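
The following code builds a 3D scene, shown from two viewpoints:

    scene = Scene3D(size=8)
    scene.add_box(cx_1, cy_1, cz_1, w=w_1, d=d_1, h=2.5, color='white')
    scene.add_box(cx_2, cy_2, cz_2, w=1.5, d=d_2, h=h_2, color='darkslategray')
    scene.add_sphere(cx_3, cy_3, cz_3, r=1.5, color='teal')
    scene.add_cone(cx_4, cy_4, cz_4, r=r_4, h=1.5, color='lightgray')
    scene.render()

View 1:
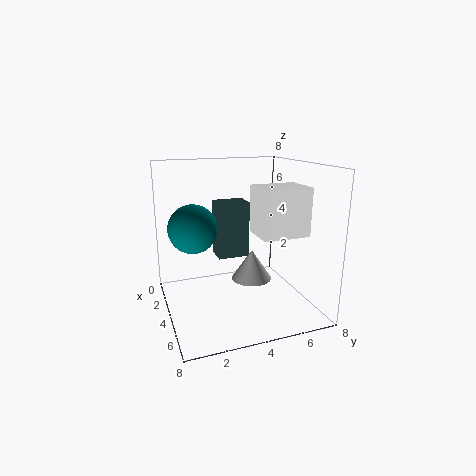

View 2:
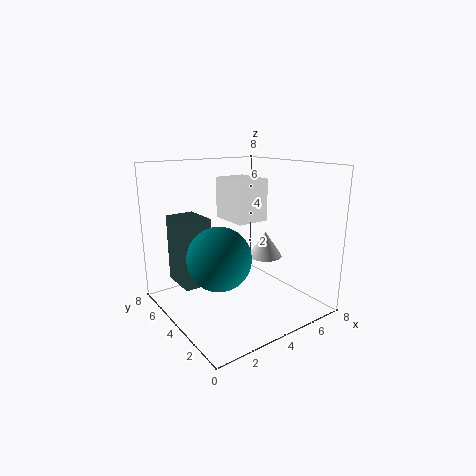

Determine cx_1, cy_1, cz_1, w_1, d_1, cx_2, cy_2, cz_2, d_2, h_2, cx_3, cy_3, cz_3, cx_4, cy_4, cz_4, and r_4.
cx_1 = 4.5, cy_1 = 4.5, cz_1 = 4.5, w_1 = 2, d_1 = 2.5, cx_2 = 0.5, cy_2 = 3.5, cz_2 = 2, d_2 = 2, h_2 = 3.5, cx_3 = 1.5, cy_3 = 2, cz_3 = 4, cx_4 = 6, cy_4 = 4, cz_4 = 2.5, r_4 = 1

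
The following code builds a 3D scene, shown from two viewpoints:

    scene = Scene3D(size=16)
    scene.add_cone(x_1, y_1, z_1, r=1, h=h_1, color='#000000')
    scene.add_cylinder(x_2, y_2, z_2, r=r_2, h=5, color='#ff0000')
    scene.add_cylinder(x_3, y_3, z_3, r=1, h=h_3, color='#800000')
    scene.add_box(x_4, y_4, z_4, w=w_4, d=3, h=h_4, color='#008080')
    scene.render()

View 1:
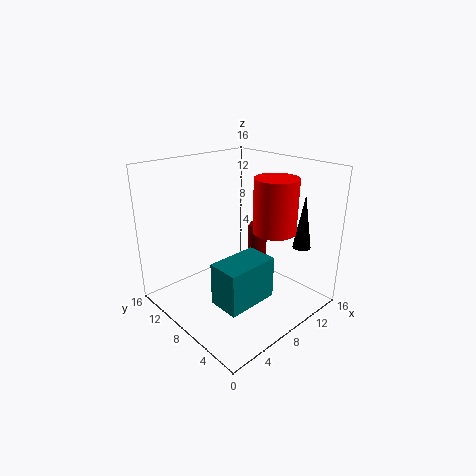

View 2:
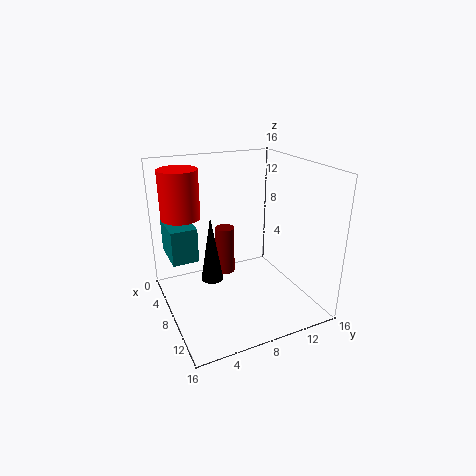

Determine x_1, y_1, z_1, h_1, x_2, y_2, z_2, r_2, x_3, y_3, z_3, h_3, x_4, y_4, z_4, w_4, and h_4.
x_1 = 13, y_1 = 3, z_1 = 7, h_1 = 6, x_2 = 7, y_2 = 2, z_2 = 11, r_2 = 2, x_3 = 9, y_3 = 6, z_3 = 5, h_3 = 5, x_4 = 1, y_4 = 1, z_4 = 5, w_4 = 5, h_4 = 4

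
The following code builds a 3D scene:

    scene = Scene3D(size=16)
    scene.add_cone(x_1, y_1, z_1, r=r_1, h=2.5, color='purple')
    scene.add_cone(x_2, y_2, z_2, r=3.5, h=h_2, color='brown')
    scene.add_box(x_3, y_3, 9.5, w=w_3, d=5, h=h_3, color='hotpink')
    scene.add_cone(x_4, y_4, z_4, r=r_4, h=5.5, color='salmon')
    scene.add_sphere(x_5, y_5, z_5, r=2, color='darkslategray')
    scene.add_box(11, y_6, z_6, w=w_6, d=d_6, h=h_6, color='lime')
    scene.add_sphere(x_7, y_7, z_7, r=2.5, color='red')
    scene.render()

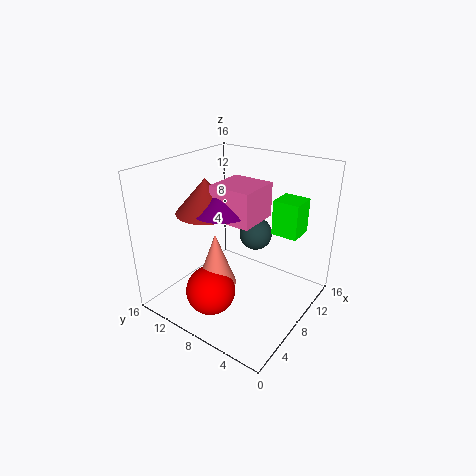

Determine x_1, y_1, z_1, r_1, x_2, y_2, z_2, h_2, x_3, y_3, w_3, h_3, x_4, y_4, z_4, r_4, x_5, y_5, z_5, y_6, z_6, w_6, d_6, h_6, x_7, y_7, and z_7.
x_1 = 8.5
y_1 = 10.5
z_1 = 10.5
r_1 = 3.5
x_2 = 8
y_2 = 12.5
z_2 = 10
h_2 = 4
x_3 = 7.5
y_3 = 6.5
w_3 = 5
h_3 = 4
x_4 = 3.5
y_4 = 7.5
z_4 = 5
r_4 = 2
x_5 = 12.5
y_5 = 8.5
z_5 = 6.5
y_6 = 2.5
z_6 = 8
w_6 = 3
d_6 = 3
h_6 = 4
x_7 = 2.5
y_7 = 7.5
z_7 = 4.5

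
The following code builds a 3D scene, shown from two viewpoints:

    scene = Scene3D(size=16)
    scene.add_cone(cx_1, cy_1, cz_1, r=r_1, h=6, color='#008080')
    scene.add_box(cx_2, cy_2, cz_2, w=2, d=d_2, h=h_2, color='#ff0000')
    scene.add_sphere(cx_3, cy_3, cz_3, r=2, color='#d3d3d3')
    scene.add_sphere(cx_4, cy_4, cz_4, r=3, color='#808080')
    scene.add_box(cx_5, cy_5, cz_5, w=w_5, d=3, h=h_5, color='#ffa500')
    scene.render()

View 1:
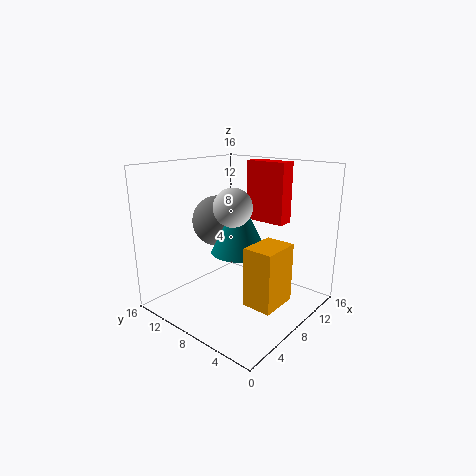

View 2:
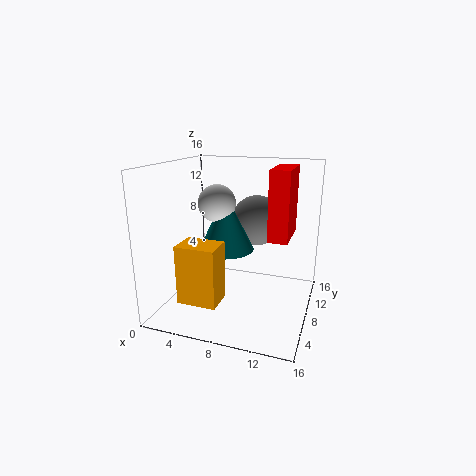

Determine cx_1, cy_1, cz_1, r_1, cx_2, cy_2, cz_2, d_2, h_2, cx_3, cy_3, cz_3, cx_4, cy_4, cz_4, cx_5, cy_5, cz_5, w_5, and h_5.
cx_1 = 7, cy_1 = 7, cz_1 = 7, r_1 = 3, cx_2 = 12, cy_2 = 5, cz_2 = 9, d_2 = 5, h_2 = 7, cx_3 = 6, cy_3 = 7, cz_3 = 12, cx_4 = 9, cy_4 = 12, cz_4 = 9, cx_5 = 4, cy_5 = 1, cz_5 = 3, w_5 = 4, h_5 = 6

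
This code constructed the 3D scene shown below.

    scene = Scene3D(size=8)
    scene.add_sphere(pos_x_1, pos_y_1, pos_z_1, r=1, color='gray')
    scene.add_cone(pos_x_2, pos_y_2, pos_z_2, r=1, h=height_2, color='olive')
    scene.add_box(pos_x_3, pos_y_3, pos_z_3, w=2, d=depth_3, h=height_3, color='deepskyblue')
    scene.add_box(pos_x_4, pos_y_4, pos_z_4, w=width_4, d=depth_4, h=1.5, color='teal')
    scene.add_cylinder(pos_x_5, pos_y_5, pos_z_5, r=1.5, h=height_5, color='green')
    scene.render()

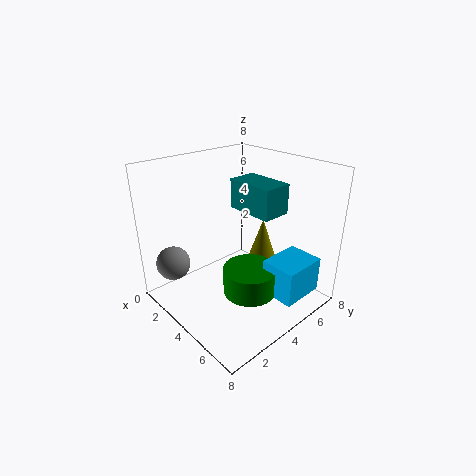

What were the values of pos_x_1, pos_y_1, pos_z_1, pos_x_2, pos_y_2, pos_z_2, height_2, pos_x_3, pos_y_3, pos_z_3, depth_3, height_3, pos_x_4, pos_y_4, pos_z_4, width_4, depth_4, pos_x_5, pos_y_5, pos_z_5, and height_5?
pos_x_1 = 1
pos_y_1 = 1.5
pos_z_1 = 2
pos_x_2 = 4
pos_y_2 = 6
pos_z_2 = 1.5
height_2 = 3
pos_x_3 = 5.5
pos_y_3 = 4.5
pos_z_3 = 1
depth_3 = 2.5
height_3 = 2
pos_x_4 = 4
pos_y_4 = 3.5
pos_z_4 = 6
width_4 = 2.5
depth_4 = 1.5
pos_x_5 = 5
pos_y_5 = 4
pos_z_5 = 1
height_5 = 1.5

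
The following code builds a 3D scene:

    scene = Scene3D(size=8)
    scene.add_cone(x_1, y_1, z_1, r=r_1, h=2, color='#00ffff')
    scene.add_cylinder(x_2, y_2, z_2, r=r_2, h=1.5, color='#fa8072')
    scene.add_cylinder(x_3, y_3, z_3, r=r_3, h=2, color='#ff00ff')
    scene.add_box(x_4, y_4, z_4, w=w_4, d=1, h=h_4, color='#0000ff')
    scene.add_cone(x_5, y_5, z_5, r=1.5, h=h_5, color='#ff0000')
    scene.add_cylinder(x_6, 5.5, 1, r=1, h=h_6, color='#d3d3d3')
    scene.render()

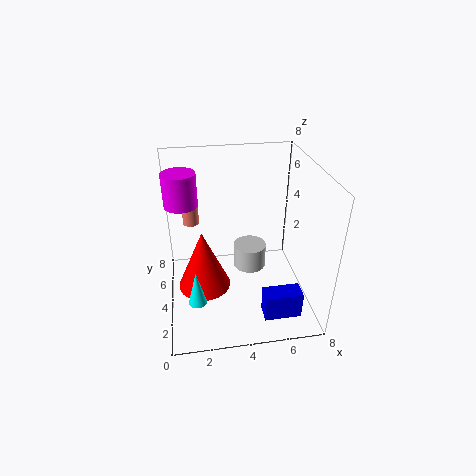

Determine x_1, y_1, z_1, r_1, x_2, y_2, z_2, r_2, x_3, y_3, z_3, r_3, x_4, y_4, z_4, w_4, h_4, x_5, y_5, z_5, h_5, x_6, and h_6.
x_1 = 1.5, y_1 = 2.5, z_1 = 1, r_1 = 0.5, x_2 = 1.5, y_2 = 7, z_2 = 3.5, r_2 = 0.5, x_3 = 1, y_3 = 6.5, z_3 = 5, r_3 = 1, x_4 = 5, y_4 = 1, z_4 = 0.5, w_4 = 2, h_4 = 1.5, x_5 = 2, y_5 = 4, z_5 = 1, h_5 = 3.5, x_6 = 5, h_6 = 1.5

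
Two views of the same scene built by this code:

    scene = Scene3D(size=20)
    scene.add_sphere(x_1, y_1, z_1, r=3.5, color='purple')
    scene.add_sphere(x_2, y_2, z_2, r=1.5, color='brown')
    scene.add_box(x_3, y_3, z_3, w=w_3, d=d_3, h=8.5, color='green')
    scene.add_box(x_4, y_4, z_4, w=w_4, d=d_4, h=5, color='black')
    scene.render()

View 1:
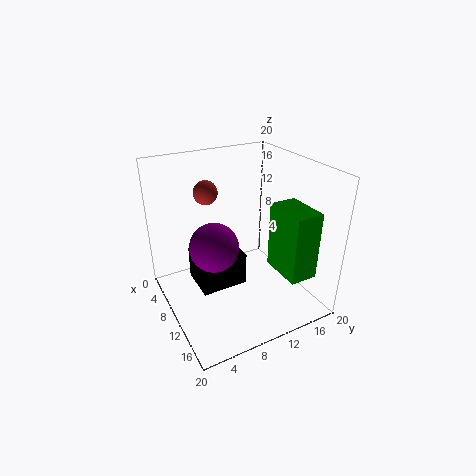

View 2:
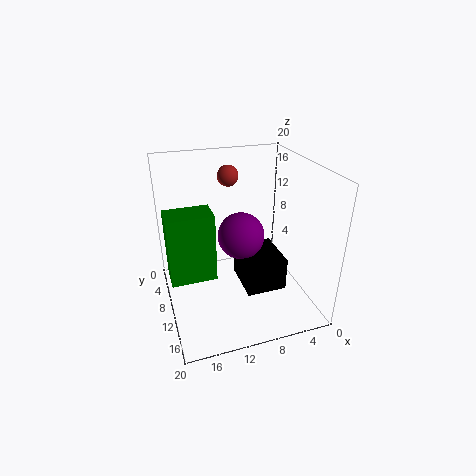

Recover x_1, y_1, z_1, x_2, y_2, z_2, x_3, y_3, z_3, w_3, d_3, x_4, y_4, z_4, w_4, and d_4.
x_1 = 8.5, y_1 = 7, z_1 = 8.5, x_2 = 10, y_2 = 5.5, z_2 = 17.5, x_3 = 14.5, y_3 = 12, z_3 = 8, w_3 = 5.5, d_3 = 3.5, x_4 = 3, y_4 = 5, z_4 = 1, w_4 = 6, d_4 = 7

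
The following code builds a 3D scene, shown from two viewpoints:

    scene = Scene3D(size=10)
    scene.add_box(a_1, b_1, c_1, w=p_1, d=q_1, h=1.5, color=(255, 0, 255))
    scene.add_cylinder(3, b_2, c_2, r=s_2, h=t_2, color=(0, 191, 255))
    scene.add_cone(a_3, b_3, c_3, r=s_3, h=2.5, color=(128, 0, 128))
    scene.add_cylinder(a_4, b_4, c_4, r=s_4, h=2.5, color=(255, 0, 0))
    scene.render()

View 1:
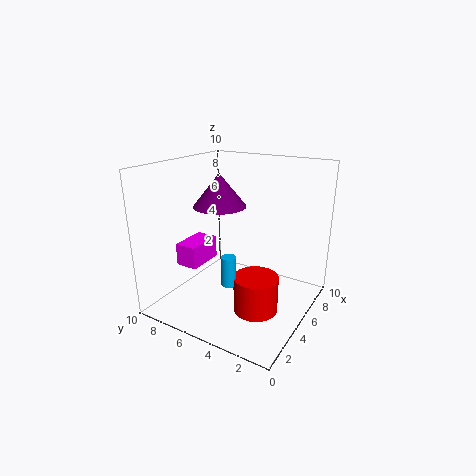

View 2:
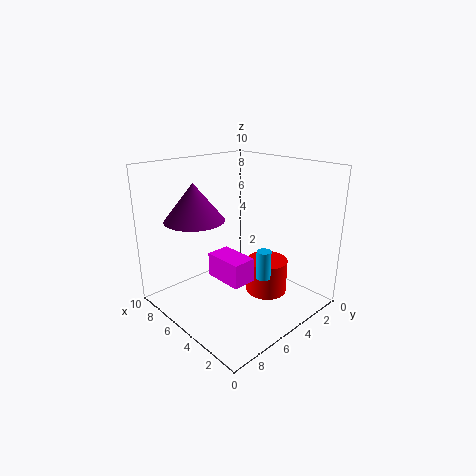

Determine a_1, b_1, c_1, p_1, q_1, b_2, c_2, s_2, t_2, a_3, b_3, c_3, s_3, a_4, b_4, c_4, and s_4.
a_1 = 2, b_1 = 6.5, c_1 = 3.5, p_1 = 2.5, q_1 = 1.5, b_2 = 4.5, c_2 = 2.5, s_2 = 0.5, t_2 = 2, a_3 = 6.5, b_3 = 7.5, c_3 = 6.5, s_3 = 2, a_4 = 4, b_4 = 3, c_4 = 0.5, s_4 = 1.5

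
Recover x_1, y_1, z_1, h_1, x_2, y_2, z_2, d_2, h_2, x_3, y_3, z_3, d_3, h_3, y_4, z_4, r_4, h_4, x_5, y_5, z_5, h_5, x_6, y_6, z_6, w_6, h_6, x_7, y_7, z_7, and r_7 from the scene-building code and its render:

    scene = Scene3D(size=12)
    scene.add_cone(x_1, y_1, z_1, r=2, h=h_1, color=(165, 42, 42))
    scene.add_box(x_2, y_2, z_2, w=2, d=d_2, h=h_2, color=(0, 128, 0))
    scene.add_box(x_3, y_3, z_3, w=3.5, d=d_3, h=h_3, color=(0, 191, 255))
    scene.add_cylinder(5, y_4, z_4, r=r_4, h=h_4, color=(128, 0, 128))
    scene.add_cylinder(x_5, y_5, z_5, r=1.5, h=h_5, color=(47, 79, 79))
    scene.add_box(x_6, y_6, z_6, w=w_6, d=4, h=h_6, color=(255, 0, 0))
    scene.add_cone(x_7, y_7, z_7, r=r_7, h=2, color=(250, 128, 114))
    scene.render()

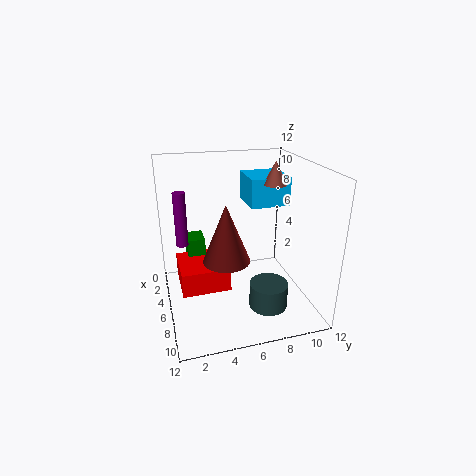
x_1 = 6; y_1 = 5; z_1 = 4; h_1 = 5; x_2 = 2.5; y_2 = 2; z_2 = 2; d_2 = 1.5; h_2 = 3.5; x_3 = 1.5; y_3 = 7.5; z_3 = 8; d_3 = 3.5; h_3 = 2.5; y_4 = 1.5; z_4 = 5.5; r_4 = 0.5; h_4 = 4.5; x_5 = 9.5; y_5 = 7.5; z_5 = 1.5; h_5 = 2; x_6 = 3.5; y_6 = 1; z_6 = 2; w_6 = 4; h_6 = 2; x_7 = 5; y_7 = 9.5; z_7 = 10; r_7 = 1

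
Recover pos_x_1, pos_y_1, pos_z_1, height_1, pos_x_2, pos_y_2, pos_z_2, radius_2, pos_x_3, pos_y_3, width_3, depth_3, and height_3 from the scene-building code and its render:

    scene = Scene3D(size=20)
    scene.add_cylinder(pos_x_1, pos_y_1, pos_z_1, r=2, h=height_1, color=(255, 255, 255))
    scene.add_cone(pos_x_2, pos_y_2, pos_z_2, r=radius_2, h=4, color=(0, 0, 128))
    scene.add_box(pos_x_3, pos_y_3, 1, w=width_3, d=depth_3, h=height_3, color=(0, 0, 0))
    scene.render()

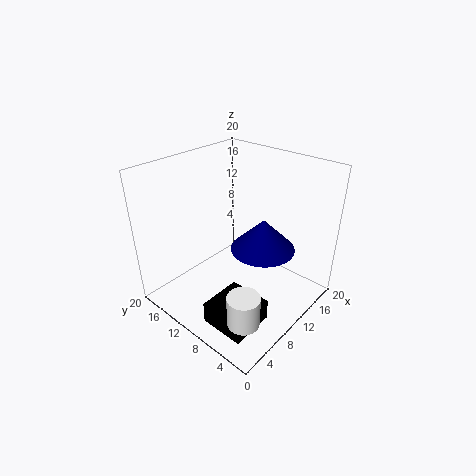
pos_x_1 = 3; pos_y_1 = 3; pos_z_1 = 4; height_1 = 4; pos_x_2 = 9; pos_y_2 = 5; pos_z_2 = 11; radius_2 = 4; pos_x_3 = 2; pos_y_3 = 3; width_3 = 6; depth_3 = 6; height_3 = 3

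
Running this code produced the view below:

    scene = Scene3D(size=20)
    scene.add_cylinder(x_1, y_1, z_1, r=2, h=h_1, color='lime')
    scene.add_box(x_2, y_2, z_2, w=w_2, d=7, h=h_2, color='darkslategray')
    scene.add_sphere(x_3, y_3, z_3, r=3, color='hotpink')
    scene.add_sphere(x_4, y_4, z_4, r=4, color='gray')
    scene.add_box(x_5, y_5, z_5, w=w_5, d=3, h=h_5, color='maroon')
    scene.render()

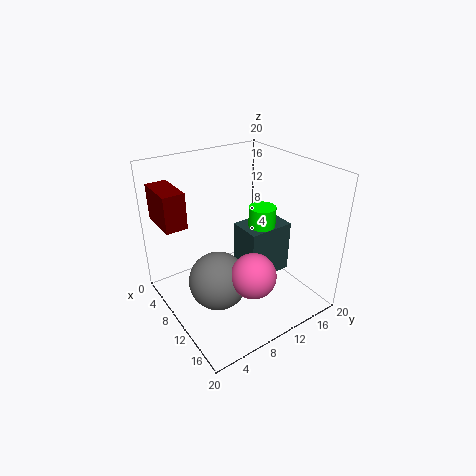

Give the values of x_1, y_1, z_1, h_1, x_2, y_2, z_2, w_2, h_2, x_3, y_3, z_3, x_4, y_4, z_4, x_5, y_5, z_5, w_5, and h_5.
x_1 = 9
y_1 = 15
z_1 = 4
h_1 = 9
x_2 = 6
y_2 = 12
z_2 = 2
w_2 = 5
h_2 = 8
x_3 = 15
y_3 = 9
z_3 = 7
x_4 = 11
y_4 = 6
z_4 = 5
x_5 = 1
y_5 = 1
z_5 = 12
w_5 = 6
h_5 = 5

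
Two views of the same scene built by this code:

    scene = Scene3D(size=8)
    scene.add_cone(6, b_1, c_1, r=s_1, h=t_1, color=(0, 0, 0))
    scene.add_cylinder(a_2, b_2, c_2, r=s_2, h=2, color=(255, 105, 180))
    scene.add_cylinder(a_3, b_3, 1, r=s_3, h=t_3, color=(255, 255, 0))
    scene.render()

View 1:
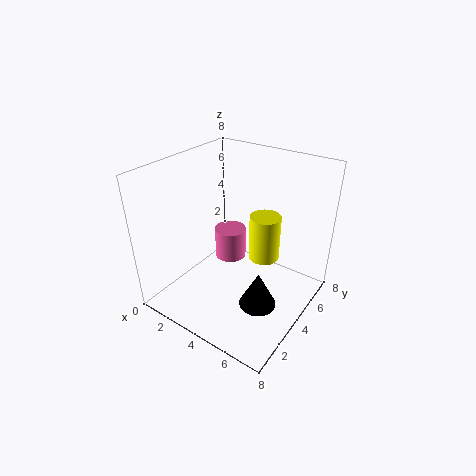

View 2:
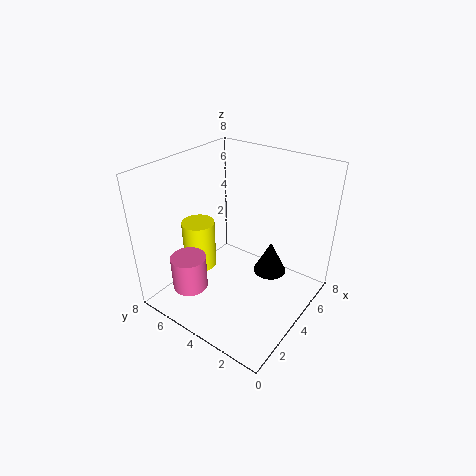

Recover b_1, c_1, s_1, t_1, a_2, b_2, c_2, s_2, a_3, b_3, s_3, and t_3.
b_1 = 3; c_1 = 1; s_1 = 1; t_1 = 2; a_2 = 2; b_2 = 6; c_2 = 1; s_2 = 1; a_3 = 4; b_3 = 7; s_3 = 1; t_3 = 3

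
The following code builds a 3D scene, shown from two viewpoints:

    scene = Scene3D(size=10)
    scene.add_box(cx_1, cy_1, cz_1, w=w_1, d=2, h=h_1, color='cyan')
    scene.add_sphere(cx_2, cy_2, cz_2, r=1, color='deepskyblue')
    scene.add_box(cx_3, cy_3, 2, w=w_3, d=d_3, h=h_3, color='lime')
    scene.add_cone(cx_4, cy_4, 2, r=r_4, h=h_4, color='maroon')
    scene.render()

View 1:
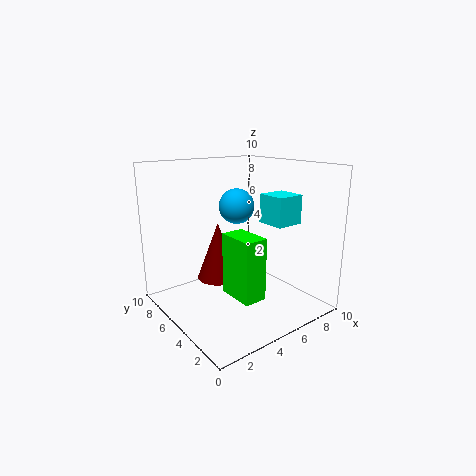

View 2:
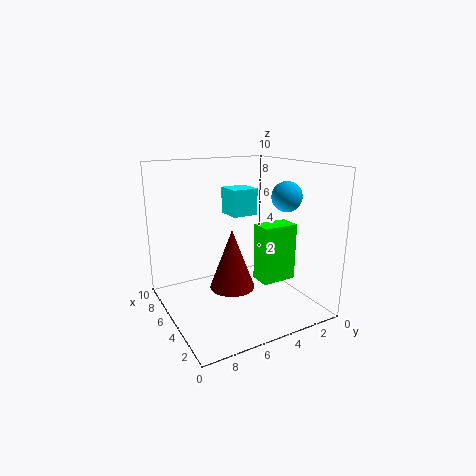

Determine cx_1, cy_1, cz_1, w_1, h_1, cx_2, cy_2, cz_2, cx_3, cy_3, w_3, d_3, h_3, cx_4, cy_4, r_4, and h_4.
cx_1 = 6.5, cy_1 = 2.5, cz_1 = 6, w_1 = 2, h_1 = 2, cx_2 = 3, cy_2 = 2.5, cz_2 = 8, cx_3 = 3, cy_3 = 1.5, w_3 = 1.5, d_3 = 2.5, h_3 = 4, cx_4 = 4, cy_4 = 6, r_4 = 1.5, h_4 = 4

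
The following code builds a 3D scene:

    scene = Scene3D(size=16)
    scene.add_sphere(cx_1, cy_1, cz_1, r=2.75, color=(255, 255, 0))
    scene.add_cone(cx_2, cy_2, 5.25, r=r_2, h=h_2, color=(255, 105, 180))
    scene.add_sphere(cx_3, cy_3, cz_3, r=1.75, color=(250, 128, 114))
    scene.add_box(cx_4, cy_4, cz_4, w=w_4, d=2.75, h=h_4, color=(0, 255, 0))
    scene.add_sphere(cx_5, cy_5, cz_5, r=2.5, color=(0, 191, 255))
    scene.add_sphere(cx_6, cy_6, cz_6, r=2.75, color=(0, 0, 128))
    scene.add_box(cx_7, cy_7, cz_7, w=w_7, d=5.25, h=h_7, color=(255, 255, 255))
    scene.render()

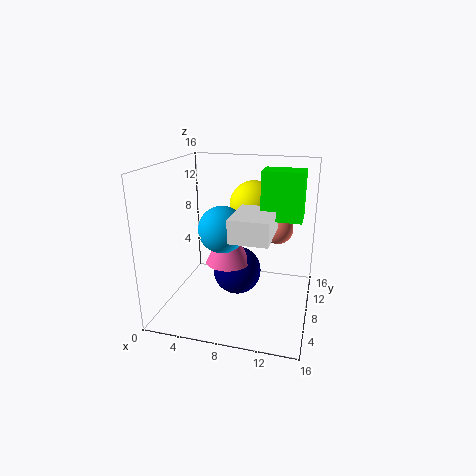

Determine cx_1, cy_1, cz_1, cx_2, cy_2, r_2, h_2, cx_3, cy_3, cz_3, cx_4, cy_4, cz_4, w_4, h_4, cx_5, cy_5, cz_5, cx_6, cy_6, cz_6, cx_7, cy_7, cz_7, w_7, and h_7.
cx_1 = 9.25, cy_1 = 10.25, cz_1 = 11.25, cx_2 = 7, cy_2 = 7.5, r_2 = 2.5, h_2 = 4.75, cx_3 = 12, cy_3 = 10.75, cz_3 = 8.5, cx_4 = 11, cy_4 = 5, cz_4 = 11.25, w_4 = 4, h_4 = 4.75, cx_5 = 6.75, cy_5 = 6.25, cz_5 = 9.5, cx_6 = 7.75, cy_6 = 8.5, cz_6 = 3.75, cx_7 = 8.75, cy_7 = 1.5, cz_7 = 10, w_7 = 3.75, h_7 = 2.25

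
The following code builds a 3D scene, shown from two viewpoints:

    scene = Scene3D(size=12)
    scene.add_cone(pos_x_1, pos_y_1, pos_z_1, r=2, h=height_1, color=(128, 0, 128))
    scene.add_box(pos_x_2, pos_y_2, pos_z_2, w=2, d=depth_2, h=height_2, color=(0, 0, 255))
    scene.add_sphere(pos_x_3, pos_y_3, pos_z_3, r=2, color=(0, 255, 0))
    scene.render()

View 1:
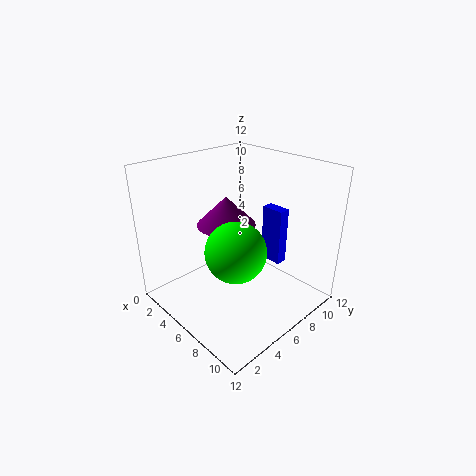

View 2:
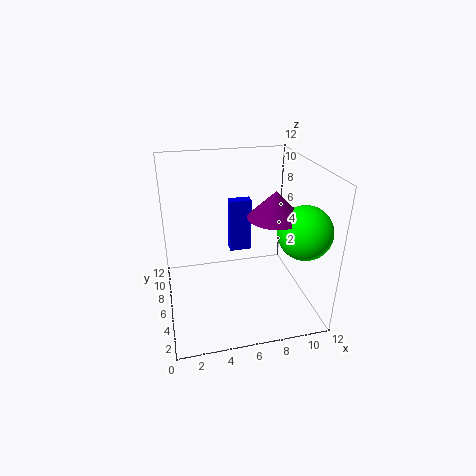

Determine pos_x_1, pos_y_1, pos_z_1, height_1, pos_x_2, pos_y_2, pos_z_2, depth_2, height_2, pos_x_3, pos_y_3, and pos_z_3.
pos_x_1 = 8; pos_y_1 = 3; pos_z_1 = 9; height_1 = 2; pos_x_2 = 6; pos_y_2 = 9; pos_z_2 = 3; depth_2 = 1; height_2 = 5; pos_x_3 = 10; pos_y_3 = 2; pos_z_3 = 8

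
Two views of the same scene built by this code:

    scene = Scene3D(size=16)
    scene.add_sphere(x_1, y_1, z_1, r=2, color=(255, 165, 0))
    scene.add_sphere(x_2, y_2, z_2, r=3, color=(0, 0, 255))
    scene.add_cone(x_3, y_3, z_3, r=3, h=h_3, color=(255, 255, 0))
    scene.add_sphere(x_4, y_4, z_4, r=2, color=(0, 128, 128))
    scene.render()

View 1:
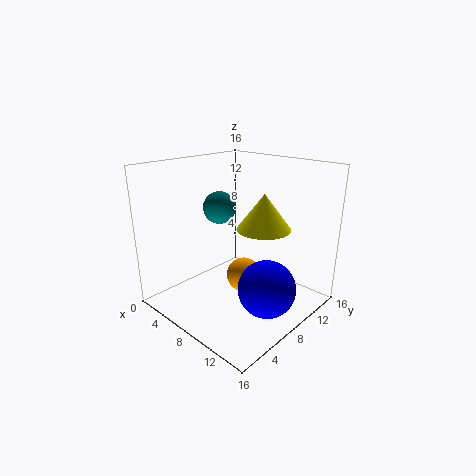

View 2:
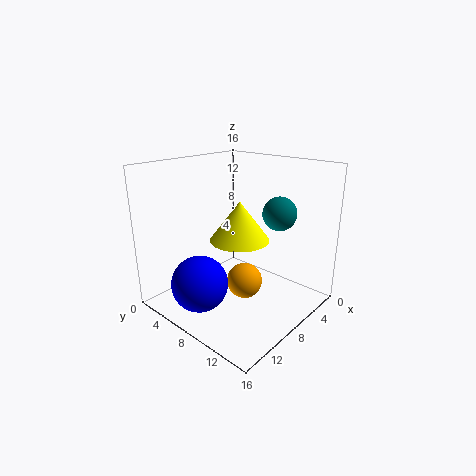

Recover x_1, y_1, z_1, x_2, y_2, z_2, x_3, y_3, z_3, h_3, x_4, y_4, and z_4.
x_1 = 8, y_1 = 9, z_1 = 3, x_2 = 13, y_2 = 7, z_2 = 4, x_3 = 10, y_3 = 10, z_3 = 9, h_3 = 4, x_4 = 3, y_4 = 10, z_4 = 10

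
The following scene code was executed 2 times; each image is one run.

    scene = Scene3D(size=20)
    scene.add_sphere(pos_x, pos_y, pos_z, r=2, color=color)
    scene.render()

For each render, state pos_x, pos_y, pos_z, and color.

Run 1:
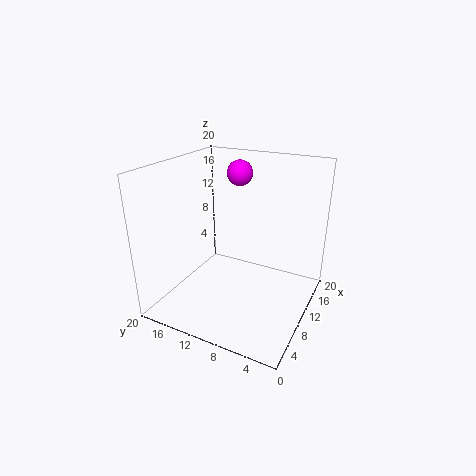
pos_x = 17.5; pos_y = 13.5; pos_z = 17; color = 'magenta'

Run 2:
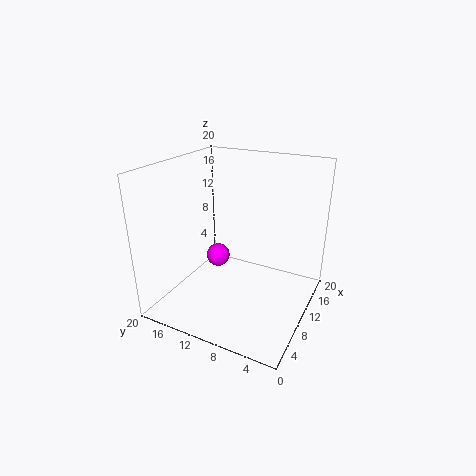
pos_x = 17; pos_y = 17.5; pos_z = 2; color = 'magenta'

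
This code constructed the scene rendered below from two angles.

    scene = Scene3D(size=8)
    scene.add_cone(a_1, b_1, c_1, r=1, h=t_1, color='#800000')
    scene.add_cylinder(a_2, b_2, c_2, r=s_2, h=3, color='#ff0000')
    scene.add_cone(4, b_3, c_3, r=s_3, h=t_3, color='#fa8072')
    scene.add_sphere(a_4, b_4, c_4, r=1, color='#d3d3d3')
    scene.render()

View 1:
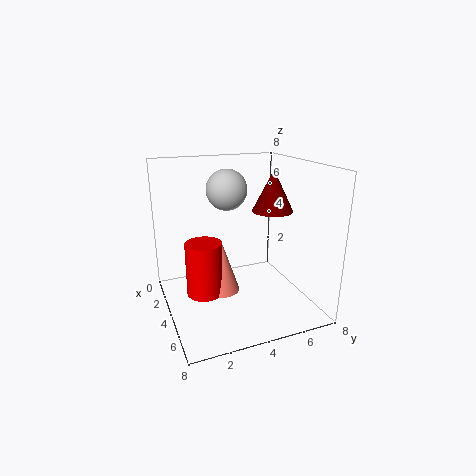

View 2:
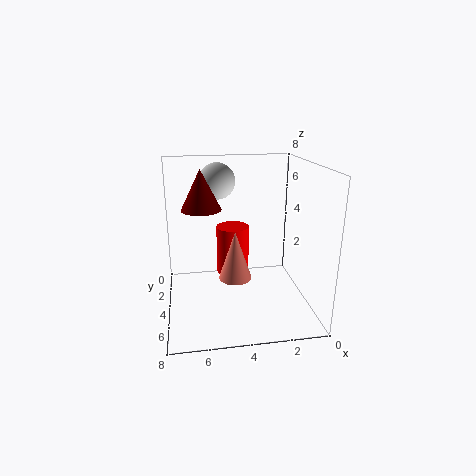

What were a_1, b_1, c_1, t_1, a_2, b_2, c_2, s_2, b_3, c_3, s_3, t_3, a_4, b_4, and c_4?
a_1 = 6, b_1 = 5, c_1 = 6, t_1 = 2, a_2 = 4, b_2 = 2, c_2 = 1, s_2 = 1, b_3 = 3, c_3 = 1, s_3 = 1, t_3 = 3, a_4 = 5, b_4 = 3, c_4 = 7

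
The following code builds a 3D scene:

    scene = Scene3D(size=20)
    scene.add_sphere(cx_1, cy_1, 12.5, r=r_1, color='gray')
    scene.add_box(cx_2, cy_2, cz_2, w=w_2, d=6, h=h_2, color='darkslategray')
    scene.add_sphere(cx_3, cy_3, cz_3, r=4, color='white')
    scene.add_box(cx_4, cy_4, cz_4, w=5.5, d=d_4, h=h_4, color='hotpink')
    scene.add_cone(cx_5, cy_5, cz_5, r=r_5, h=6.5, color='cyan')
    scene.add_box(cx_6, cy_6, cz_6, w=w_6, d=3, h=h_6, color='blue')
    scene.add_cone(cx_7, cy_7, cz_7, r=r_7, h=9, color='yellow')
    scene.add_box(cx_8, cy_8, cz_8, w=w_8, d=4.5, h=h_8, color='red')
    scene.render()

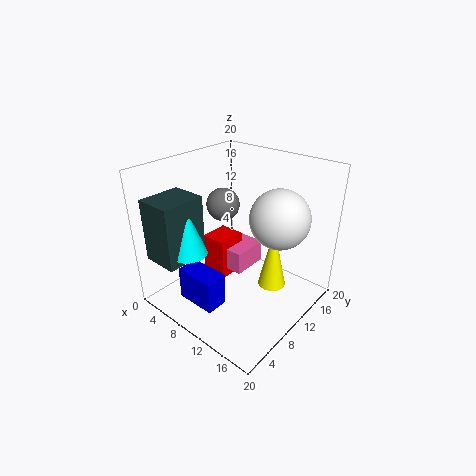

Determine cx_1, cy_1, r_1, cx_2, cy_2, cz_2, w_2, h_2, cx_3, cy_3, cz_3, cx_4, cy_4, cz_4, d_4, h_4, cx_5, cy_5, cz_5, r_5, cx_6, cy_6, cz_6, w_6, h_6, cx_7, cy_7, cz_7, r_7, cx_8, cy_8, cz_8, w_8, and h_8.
cx_1 = 4.5, cy_1 = 13, r_1 = 2.5, cx_2 = 2, cy_2 = 0.5, cz_2 = 8, w_2 = 5, h_2 = 8.5, cx_3 = 15, cy_3 = 12.5, cz_3 = 13.5, cx_4 = 3.5, cy_4 = 11.5, cz_4 = 2.5, d_4 = 5.5, h_4 = 3.5, cx_5 = 6.5, cy_5 = 4, cz_5 = 9, r_5 = 2.5, cx_6 = 6.5, cy_6 = 2, cz_6 = 3, w_6 = 5.5, h_6 = 4.5, cx_7 = 14, cy_7 = 13, cz_7 = 2.5, r_7 = 2, cx_8 = 2.5, cy_8 = 10.5, cz_8 = 1, w_8 = 4, h_8 = 6.5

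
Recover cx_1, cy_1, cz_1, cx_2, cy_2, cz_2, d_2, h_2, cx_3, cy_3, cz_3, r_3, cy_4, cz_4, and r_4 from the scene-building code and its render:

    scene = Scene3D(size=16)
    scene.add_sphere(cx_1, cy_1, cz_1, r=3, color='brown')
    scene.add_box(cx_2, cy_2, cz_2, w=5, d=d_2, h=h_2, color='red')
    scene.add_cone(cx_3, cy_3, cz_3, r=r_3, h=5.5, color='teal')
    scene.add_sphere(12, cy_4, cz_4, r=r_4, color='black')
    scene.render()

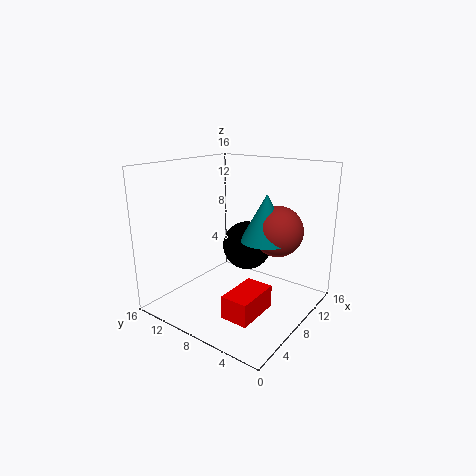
cx_1 = 12.5
cy_1 = 5.5
cz_1 = 8
cx_2 = 3
cy_2 = 3.5
cz_2 = 1
d_2 = 3
h_2 = 2.5
cx_3 = 11.5
cy_3 = 6.5
cz_3 = 7
r_3 = 3
cy_4 = 9.5
cz_4 = 5.5
r_4 = 3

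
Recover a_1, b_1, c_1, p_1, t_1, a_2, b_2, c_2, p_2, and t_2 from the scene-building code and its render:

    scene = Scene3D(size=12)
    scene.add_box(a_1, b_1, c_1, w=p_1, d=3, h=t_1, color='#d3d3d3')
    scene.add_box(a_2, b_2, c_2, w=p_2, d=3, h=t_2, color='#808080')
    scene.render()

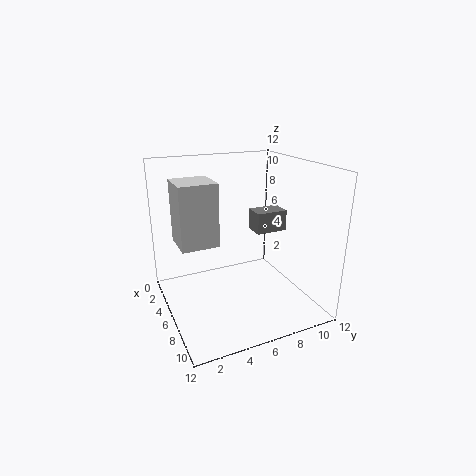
a_1 = 4; b_1 = 1; c_1 = 6; p_1 = 3; t_1 = 5; a_2 = 2; b_2 = 9; c_2 = 5; p_2 = 2; t_2 = 2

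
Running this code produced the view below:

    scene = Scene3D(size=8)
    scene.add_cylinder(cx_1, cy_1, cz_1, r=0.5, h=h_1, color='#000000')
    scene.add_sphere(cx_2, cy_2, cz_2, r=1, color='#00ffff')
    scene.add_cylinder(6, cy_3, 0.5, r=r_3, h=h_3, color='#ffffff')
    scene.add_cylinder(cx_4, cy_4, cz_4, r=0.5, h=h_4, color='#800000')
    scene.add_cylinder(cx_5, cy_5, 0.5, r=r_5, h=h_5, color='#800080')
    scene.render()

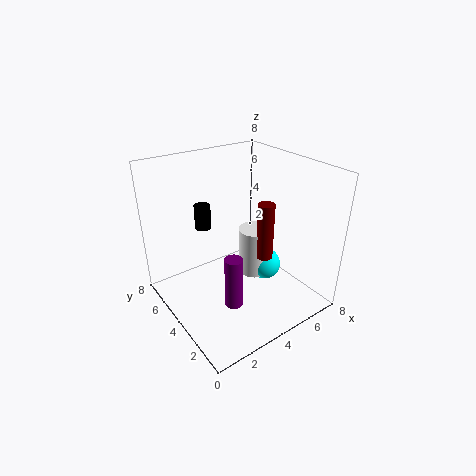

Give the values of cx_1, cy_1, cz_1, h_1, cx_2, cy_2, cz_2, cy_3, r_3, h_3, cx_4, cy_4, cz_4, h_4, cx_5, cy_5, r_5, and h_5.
cx_1 = 3.5
cy_1 = 7
cz_1 = 3.5
h_1 = 1.5
cx_2 = 6.5
cy_2 = 4.5
cz_2 = 1
cy_3 = 5
r_3 = 1
h_3 = 3
cx_4 = 6
cy_4 = 4
cz_4 = 2
h_4 = 3.5
cx_5 = 3
cy_5 = 3
r_5 = 0.5
h_5 = 3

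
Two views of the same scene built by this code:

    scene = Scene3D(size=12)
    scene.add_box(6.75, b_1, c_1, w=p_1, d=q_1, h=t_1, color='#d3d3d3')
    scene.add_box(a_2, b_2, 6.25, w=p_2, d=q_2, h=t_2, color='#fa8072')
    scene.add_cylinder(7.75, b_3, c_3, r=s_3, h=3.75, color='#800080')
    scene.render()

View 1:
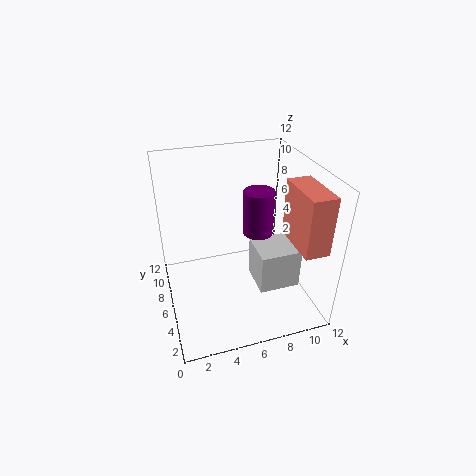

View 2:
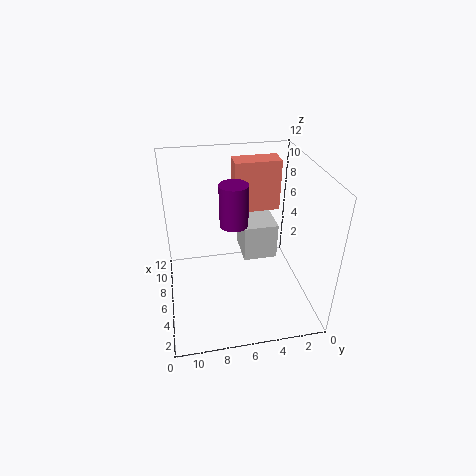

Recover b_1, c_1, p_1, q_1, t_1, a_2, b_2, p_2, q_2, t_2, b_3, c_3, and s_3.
b_1 = 2.25, c_1 = 3, p_1 = 3.25, q_1 = 3, t_1 = 3.25, a_2 = 9.75, b_2 = 1.25, p_2 = 2, q_2 = 4.25, t_2 = 4.75, b_3 = 6, c_3 = 6.25, s_3 = 1.25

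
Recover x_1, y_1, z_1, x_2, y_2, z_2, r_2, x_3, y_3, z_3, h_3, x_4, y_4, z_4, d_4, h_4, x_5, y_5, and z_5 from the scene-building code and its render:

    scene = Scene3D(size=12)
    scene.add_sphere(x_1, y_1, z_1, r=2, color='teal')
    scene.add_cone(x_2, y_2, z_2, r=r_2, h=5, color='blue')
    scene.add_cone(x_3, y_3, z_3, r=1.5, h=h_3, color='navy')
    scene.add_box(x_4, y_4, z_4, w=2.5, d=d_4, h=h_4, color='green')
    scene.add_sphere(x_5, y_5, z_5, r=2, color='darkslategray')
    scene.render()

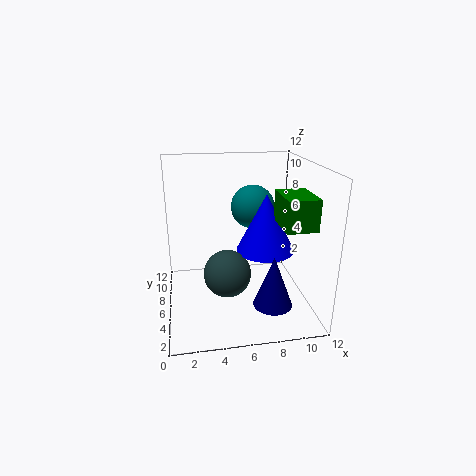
x_1 = 8; y_1 = 9.5; z_1 = 7.5; x_2 = 8.5; y_2 = 6.5; z_2 = 4.5; r_2 = 2.5; x_3 = 8; y_3 = 2; z_3 = 2; h_3 = 4; x_4 = 9; y_4 = 2.5; z_4 = 7.5; d_4 = 3.5; h_4 = 2.5; x_5 = 5; y_5 = 5.5; z_5 = 3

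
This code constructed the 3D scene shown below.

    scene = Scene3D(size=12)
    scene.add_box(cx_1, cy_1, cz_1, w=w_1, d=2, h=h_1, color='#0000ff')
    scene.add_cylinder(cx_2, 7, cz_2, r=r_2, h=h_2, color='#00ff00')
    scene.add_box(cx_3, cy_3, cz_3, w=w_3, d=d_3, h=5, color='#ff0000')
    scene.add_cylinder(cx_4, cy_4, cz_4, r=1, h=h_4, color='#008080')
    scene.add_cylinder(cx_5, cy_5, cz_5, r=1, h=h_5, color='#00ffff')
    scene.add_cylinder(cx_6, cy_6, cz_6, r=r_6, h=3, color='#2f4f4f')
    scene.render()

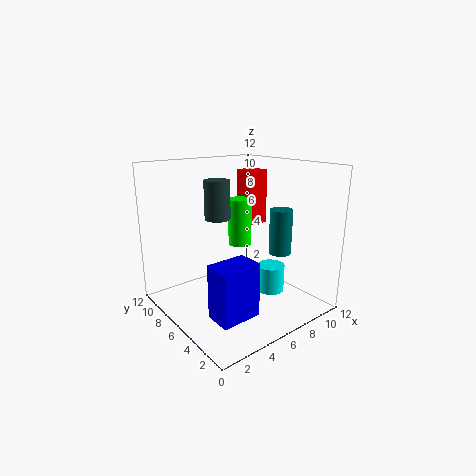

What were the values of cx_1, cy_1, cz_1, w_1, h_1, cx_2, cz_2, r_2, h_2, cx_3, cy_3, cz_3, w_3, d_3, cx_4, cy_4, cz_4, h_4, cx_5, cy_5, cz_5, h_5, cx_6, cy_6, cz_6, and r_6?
cx_1 = 1
cy_1 = 1
cz_1 = 2
w_1 = 3
h_1 = 4
cx_2 = 7
cz_2 = 5
r_2 = 1
h_2 = 4
cx_3 = 9
cy_3 = 8
cz_3 = 6
w_3 = 2
d_3 = 2
cx_4 = 10
cy_4 = 5
cz_4 = 4
h_4 = 4
cx_5 = 6
cy_5 = 2
cz_5 = 3
h_5 = 2
cx_6 = 4
cy_6 = 6
cz_6 = 8
r_6 = 1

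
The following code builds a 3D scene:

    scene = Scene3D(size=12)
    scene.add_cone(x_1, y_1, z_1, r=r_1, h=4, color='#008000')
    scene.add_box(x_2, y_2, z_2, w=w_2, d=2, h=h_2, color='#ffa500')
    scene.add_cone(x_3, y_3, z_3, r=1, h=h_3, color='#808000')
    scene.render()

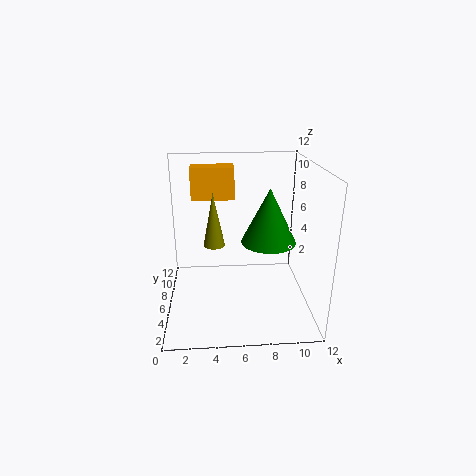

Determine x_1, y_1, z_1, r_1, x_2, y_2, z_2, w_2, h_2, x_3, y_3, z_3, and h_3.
x_1 = 8; y_1 = 3; z_1 = 7; r_1 = 2; x_2 = 2; y_2 = 10; z_2 = 8; w_2 = 4; h_2 = 3; x_3 = 4; y_3 = 9; z_3 = 4; h_3 = 5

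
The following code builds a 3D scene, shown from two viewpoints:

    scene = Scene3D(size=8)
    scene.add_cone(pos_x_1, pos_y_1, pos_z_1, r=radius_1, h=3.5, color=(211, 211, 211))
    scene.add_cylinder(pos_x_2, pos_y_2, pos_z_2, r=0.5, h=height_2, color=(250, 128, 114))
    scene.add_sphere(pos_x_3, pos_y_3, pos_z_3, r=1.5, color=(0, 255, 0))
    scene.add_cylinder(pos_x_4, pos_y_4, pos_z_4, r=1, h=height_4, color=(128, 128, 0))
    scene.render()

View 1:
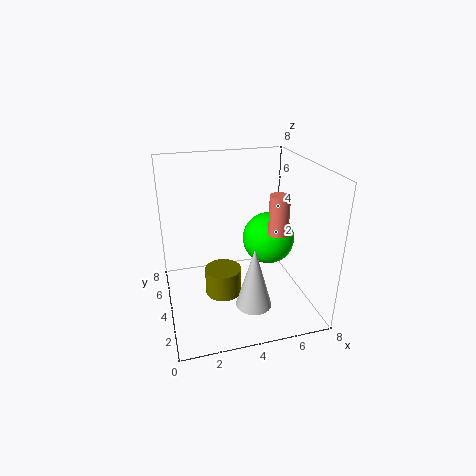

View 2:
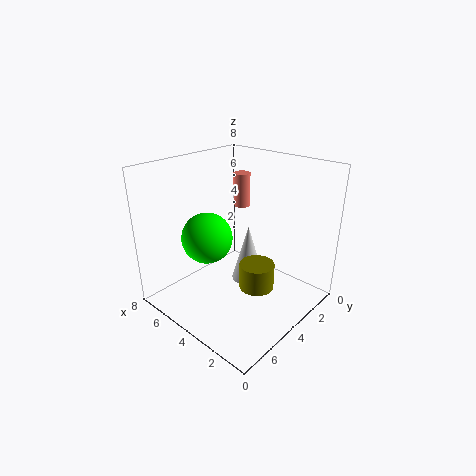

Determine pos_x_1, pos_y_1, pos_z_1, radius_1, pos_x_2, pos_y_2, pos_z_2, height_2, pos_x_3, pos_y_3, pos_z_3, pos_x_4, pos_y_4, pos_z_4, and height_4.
pos_x_1 = 4.5
pos_y_1 = 2.5
pos_z_1 = 0.5
radius_1 = 1
pos_x_2 = 5.5
pos_y_2 = 2
pos_z_2 = 5
height_2 = 2
pos_x_3 = 6
pos_y_3 = 4.5
pos_z_3 = 3.5
pos_x_4 = 3
pos_y_4 = 3.5
pos_z_4 = 1
height_4 = 1.5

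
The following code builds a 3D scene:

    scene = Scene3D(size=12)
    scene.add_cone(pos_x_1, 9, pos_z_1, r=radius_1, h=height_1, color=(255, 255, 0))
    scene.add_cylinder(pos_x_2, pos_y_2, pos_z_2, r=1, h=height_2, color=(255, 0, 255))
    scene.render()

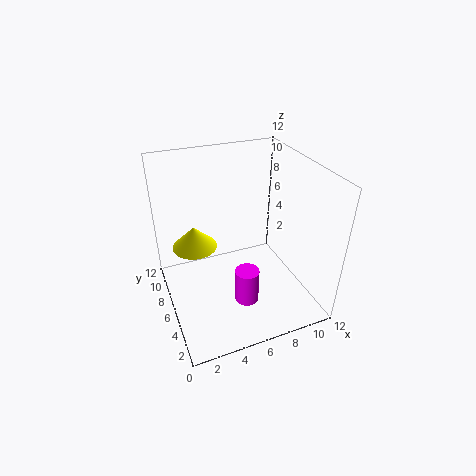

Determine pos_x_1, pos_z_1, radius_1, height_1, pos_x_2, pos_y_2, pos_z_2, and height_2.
pos_x_1 = 3
pos_z_1 = 4
radius_1 = 2
height_1 = 2
pos_x_2 = 6
pos_y_2 = 4
pos_z_2 = 1
height_2 = 3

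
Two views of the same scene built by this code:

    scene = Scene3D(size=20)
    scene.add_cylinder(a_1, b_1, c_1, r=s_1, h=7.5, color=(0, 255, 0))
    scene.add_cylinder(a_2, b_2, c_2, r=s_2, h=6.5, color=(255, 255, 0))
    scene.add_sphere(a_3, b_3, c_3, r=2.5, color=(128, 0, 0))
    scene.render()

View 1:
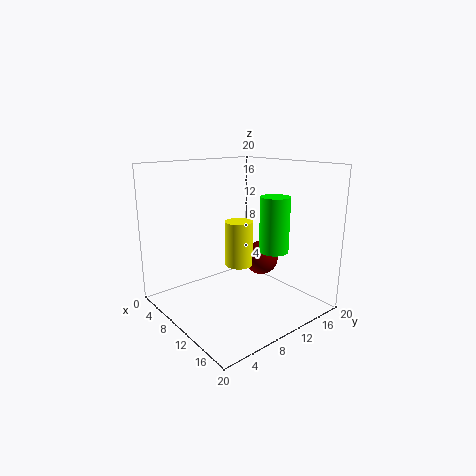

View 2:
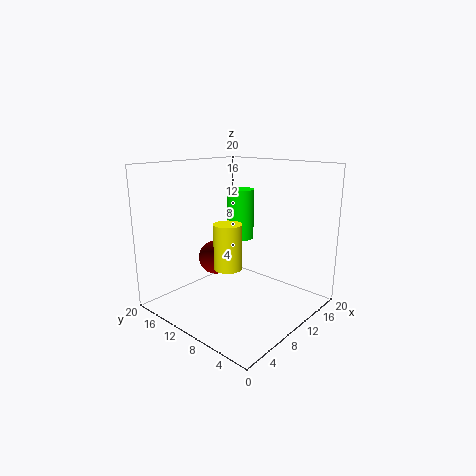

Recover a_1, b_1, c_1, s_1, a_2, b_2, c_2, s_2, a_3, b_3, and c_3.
a_1 = 14
b_1 = 13
c_1 = 8.5
s_1 = 2
a_2 = 9
b_2 = 11
c_2 = 5.5
s_2 = 2
a_3 = 10
b_3 = 14.5
c_3 = 6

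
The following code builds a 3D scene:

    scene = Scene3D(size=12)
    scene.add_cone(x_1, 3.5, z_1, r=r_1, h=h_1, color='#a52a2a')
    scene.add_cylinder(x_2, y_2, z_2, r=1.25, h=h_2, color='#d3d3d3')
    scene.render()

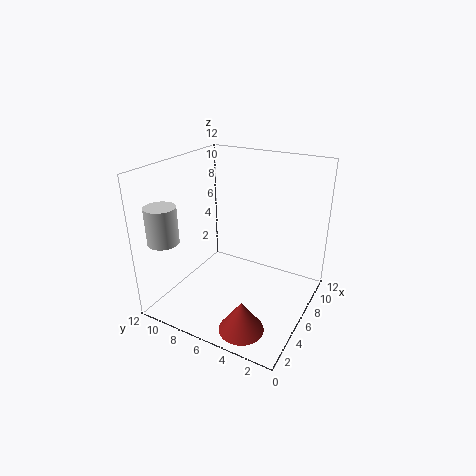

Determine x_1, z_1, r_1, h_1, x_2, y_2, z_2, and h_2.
x_1 = 2, z_1 = 0.5, r_1 = 1.75, h_1 = 2.5, x_2 = 2, y_2 = 10.5, z_2 = 6.25, h_2 = 3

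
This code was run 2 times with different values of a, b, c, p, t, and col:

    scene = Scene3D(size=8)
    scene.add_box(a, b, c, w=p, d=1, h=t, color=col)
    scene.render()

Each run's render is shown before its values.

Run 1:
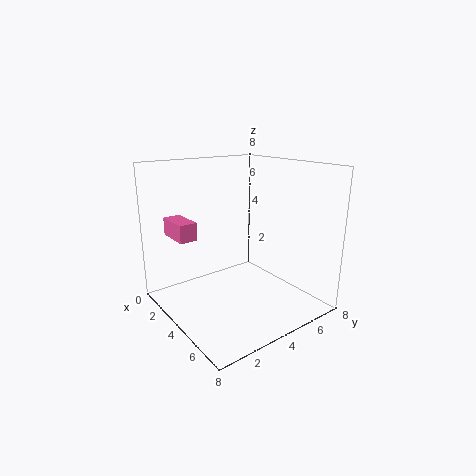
a = 1
b = 1
c = 4
p = 2
t = 1
col = 'hotpink'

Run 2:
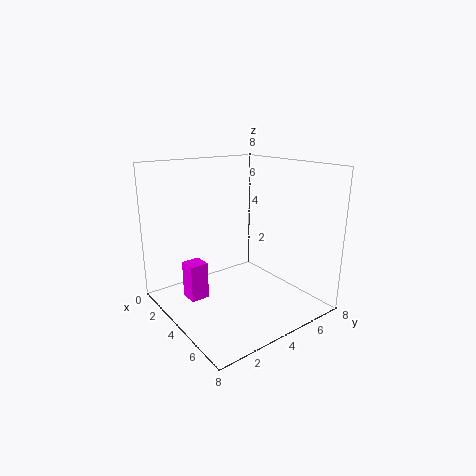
a = 3
b = 1
c = 1
p = 1
t = 2
col = 'magenta'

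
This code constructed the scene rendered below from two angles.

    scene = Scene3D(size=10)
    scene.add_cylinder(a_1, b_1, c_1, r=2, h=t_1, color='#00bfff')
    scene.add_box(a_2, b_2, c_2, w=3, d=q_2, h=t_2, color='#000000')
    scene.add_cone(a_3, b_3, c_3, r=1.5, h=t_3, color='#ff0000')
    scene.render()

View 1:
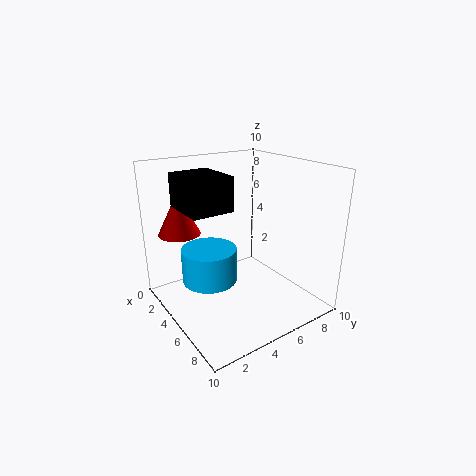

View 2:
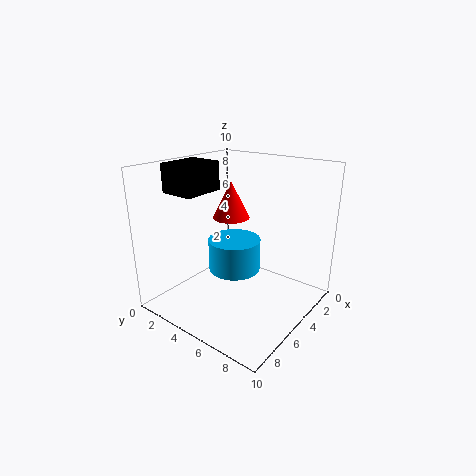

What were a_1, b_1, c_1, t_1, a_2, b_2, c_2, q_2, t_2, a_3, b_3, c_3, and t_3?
a_1 = 3.5, b_1 = 3.5, c_1 = 1.5, t_1 = 2.5, a_2 = 4.5, b_2 = 0.5, c_2 = 8, q_2 = 2.5, t_2 = 2, a_3 = 2, b_3 = 2, c_3 = 5, t_3 = 3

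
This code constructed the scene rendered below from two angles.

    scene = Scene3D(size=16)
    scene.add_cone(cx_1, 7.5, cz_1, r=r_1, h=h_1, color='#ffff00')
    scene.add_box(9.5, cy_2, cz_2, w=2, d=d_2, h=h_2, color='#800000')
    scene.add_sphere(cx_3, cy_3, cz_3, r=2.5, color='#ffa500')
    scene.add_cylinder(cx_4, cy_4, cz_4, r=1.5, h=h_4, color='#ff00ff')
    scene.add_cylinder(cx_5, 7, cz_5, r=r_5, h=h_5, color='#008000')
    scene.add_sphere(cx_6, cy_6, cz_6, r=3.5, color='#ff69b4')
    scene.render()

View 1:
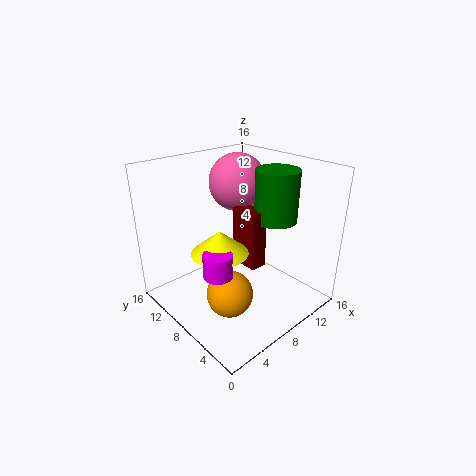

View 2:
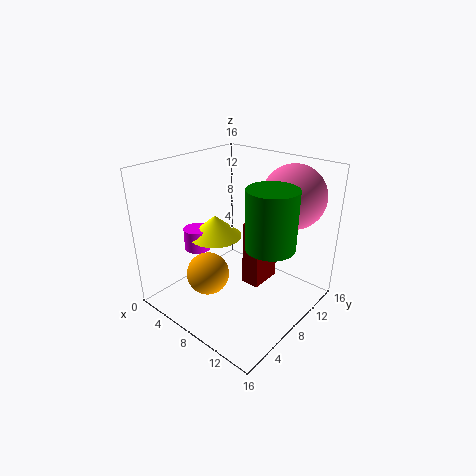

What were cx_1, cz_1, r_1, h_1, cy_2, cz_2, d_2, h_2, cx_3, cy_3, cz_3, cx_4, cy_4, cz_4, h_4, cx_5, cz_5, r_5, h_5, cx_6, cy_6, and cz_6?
cx_1 = 5
cz_1 = 7.5
r_1 = 3
h_1 = 2.5
cy_2 = 7
cz_2 = 3.5
d_2 = 3.5
h_2 = 7
cx_3 = 5
cy_3 = 6
cz_3 = 3
cx_4 = 3.5
cy_4 = 6
cz_4 = 6
h_4 = 2.5
cx_5 = 13
cz_5 = 9
r_5 = 2.5
h_5 = 6
cx_6 = 12
cy_6 = 12.5
cz_6 = 12.5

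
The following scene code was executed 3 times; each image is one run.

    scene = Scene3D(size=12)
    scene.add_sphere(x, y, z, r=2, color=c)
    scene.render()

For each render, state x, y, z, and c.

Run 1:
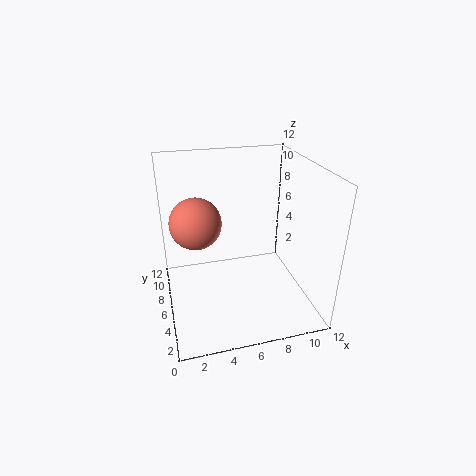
x = 2.5, y = 5.5, z = 8, c = 'salmon'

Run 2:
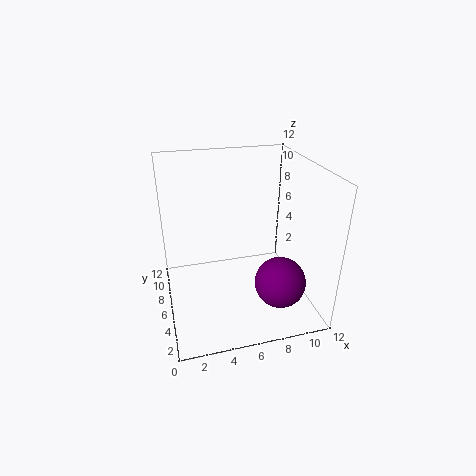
x = 8.5, y = 2.5, z = 3.5, c = 'purple'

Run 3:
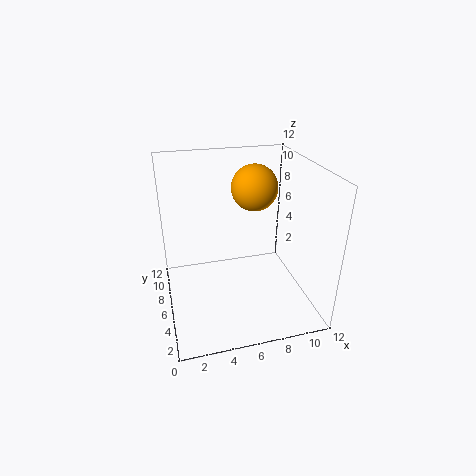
x = 8, y = 8, z = 9.5, c = 'orange'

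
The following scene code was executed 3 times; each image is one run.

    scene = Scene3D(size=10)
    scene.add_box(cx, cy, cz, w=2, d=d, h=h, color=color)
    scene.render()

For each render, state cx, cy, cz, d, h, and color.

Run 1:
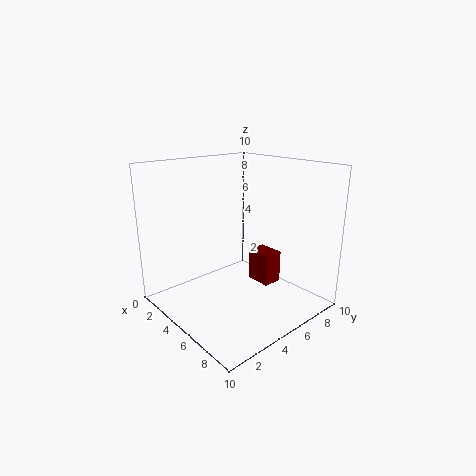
cx = 3.5
cy = 7.5
cz = 0.5
d = 1.5
h = 2.5
color = 'maroon'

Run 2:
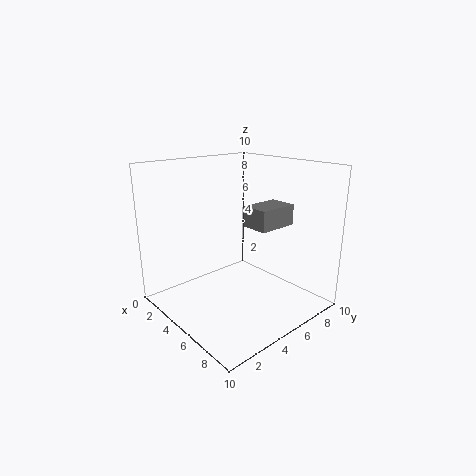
cx = 4.5
cy = 6
cz = 5.5
d = 3
h = 1.5
color = 'gray'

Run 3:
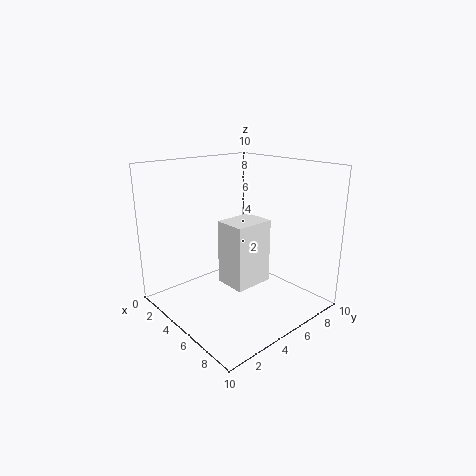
cx = 6
cy = 2.5
cz = 3
d = 2.5
h = 4
color = 'white'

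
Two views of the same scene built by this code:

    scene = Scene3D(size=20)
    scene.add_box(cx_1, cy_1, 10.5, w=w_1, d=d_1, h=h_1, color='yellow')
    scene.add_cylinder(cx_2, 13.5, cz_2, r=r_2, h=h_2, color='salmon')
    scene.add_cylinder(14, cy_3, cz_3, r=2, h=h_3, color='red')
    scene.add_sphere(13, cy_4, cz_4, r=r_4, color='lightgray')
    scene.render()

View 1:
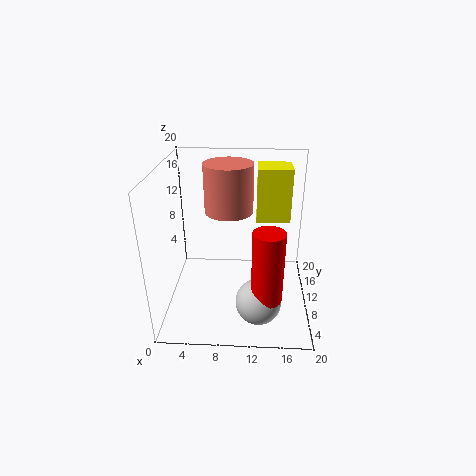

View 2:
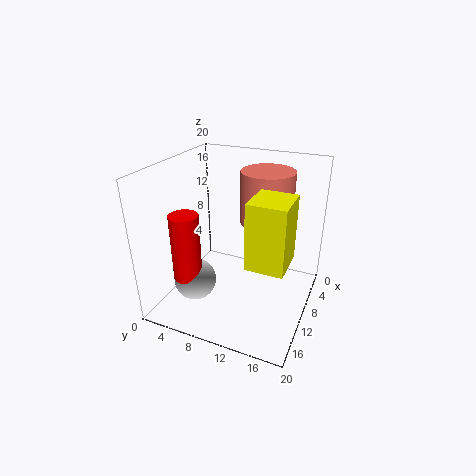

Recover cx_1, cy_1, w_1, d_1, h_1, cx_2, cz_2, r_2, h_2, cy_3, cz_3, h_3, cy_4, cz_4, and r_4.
cx_1 = 12.5; cy_1 = 14; w_1 = 5; d_1 = 4.5; h_1 = 8; cx_2 = 8.5; cz_2 = 12.5; r_2 = 3.5; h_2 = 7; cy_3 = 4; cz_3 = 4.5; h_3 = 9.5; cy_4 = 4.5; cz_4 = 3.5; r_4 = 3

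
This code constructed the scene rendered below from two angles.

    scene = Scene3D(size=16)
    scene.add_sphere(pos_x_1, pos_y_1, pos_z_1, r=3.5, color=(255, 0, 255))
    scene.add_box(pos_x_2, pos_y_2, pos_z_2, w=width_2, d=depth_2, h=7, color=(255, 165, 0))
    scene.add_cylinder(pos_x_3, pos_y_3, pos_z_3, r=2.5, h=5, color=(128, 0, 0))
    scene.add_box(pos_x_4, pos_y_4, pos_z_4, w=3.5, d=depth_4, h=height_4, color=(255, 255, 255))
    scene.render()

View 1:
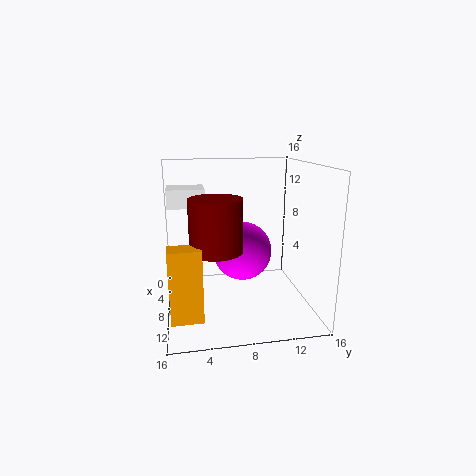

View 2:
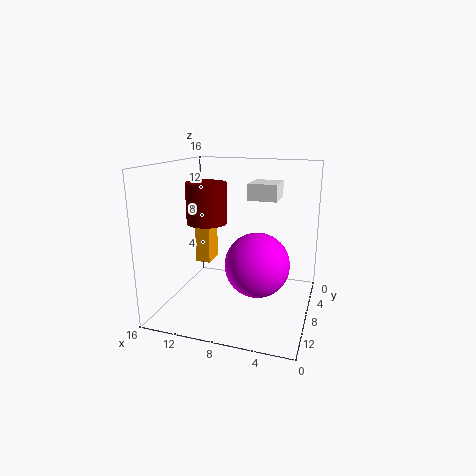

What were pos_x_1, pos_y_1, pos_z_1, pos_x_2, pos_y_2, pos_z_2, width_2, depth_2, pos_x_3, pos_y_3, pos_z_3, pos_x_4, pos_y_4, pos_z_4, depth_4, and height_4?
pos_x_1 = 5.5, pos_y_1 = 9, pos_z_1 = 5.5, pos_x_2 = 13.5, pos_y_2 = 0.5, pos_z_2 = 2.5, width_2 = 2, depth_2 = 3, pos_x_3 = 13, pos_y_3 = 5, pos_z_3 = 8.5, pos_x_4 = 4.5, pos_y_4 = 0.5, pos_z_4 = 11.5, depth_4 = 4, height_4 = 2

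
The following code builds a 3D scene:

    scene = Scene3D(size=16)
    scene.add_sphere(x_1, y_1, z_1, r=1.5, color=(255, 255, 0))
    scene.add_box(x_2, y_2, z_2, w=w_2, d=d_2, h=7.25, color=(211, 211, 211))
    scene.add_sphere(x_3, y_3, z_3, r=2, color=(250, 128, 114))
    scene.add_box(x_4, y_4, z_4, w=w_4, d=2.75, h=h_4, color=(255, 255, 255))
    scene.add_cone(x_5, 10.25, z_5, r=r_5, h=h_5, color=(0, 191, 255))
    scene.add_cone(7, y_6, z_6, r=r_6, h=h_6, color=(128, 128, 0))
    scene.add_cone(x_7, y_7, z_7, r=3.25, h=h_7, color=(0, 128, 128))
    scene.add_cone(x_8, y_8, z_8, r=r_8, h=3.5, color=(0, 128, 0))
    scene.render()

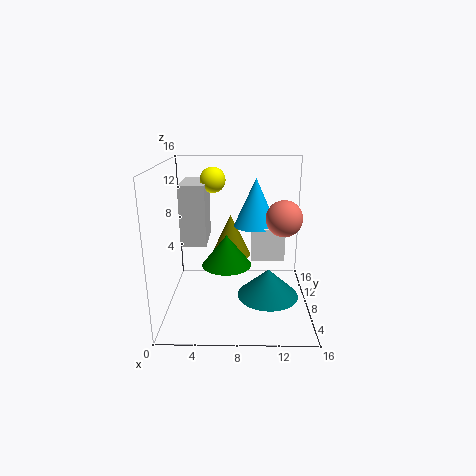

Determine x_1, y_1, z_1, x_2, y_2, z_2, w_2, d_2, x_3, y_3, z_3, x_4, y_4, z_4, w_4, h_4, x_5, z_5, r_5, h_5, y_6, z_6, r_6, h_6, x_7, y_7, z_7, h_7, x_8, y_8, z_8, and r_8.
x_1 = 5
y_1 = 11.75
z_1 = 13.75
x_2 = 1.25
y_2 = 9.5
z_2 = 6.25
w_2 = 3
d_2 = 5.5
x_3 = 13
y_3 = 8
z_3 = 10.25
x_4 = 9.5
y_4 = 8
z_4 = 5.25
w_4 = 3.75
h_4 = 3.75
x_5 = 10
z_5 = 8.75
r_5 = 2.5
h_5 = 5.5
y_6 = 12.75
z_6 = 4
r_6 = 2.5
h_6 = 5.25
x_7 = 11.25
y_7 = 5.25
z_7 = 2.5
h_7 = 3
x_8 = 6.75
y_8 = 7.5
z_8 = 5
r_8 = 2.75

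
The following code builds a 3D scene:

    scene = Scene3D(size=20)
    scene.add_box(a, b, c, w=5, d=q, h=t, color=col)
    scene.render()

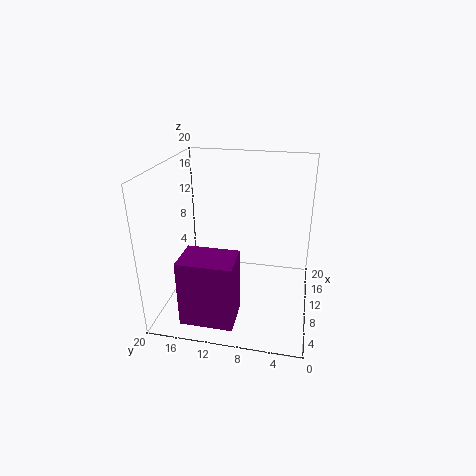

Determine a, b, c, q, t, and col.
a = 1.5
b = 9
c = 1
q = 7
t = 9
col = 'purple'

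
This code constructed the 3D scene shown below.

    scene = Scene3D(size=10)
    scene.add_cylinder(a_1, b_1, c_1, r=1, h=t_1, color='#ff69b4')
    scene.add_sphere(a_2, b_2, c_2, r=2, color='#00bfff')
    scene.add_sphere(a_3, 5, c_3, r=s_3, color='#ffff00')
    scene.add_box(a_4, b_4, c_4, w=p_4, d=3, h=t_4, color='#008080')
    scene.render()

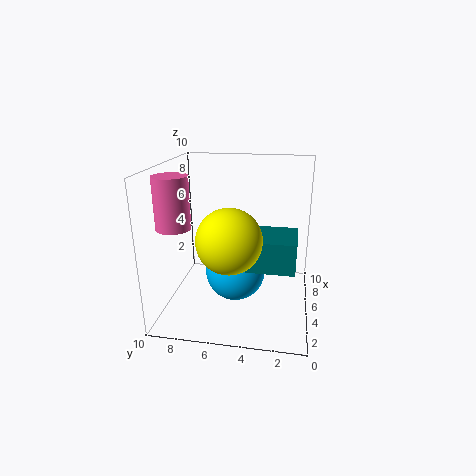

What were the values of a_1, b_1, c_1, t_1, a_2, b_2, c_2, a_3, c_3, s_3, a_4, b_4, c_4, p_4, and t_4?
a_1 = 1
b_1 = 8
c_1 = 7
t_1 = 3
a_2 = 4
b_2 = 5
c_2 = 3
a_3 = 2
c_3 = 6
s_3 = 2
a_4 = 2
b_4 = 1
c_4 = 4
p_4 = 3
t_4 = 2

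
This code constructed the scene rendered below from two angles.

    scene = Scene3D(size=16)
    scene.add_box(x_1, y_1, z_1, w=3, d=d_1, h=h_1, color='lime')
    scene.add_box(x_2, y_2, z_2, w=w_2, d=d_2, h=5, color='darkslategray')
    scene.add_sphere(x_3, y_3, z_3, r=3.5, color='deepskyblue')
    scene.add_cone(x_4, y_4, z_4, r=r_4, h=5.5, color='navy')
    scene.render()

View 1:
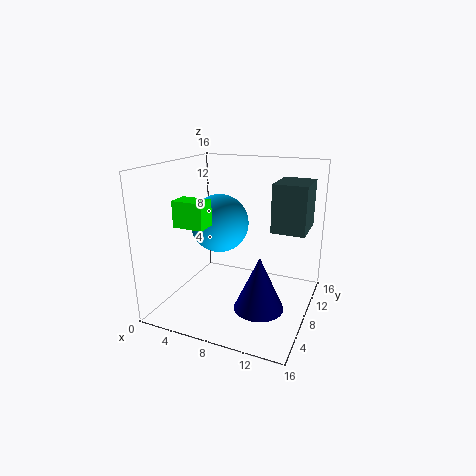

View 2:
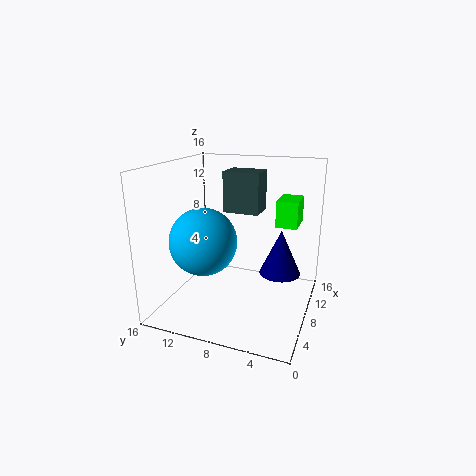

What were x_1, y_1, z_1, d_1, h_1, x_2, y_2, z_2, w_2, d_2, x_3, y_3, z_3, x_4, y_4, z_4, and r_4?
x_1 = 4.5; y_1 = 1; z_1 = 11; d_1 = 2; h_1 = 2.5; x_2 = 12; y_2 = 7; z_2 = 9.5; w_2 = 3.5; d_2 = 4.5; x_3 = 4.5; y_3 = 10.5; z_3 = 8.5; x_4 = 12; y_4 = 4; z_4 = 2.5; r_4 = 2.5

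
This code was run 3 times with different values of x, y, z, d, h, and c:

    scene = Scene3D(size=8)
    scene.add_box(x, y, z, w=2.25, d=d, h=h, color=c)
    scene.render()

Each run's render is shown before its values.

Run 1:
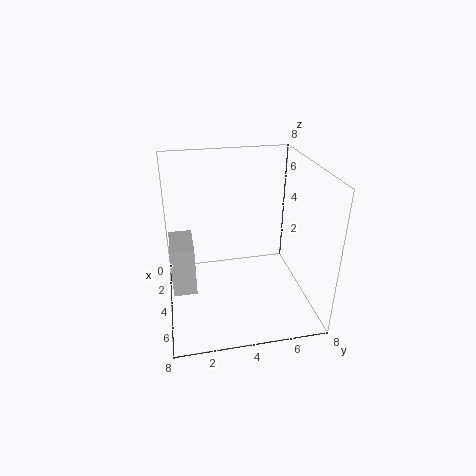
x = 3, y = 0.25, z = 1.5, d = 1.25, h = 2.75, c = 'lightgray'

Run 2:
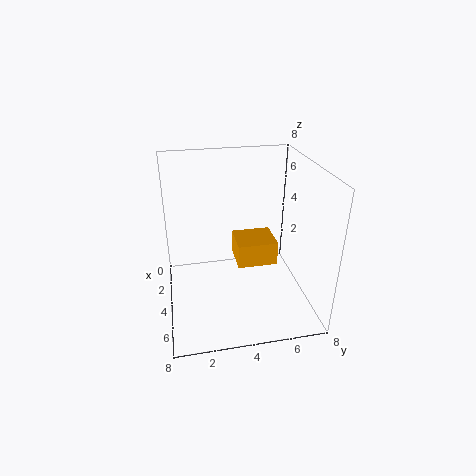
x = 0.75, y = 4.25, z = 1.25, d = 2.5, h = 1.5, c = 'orange'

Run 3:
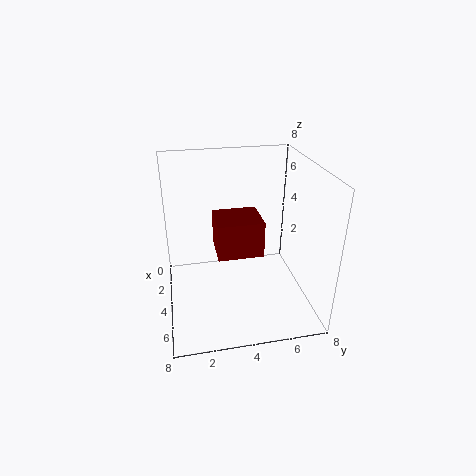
x = 2.75, y = 2.75, z = 3.25, d = 2.5, h = 2, c = 'maroon'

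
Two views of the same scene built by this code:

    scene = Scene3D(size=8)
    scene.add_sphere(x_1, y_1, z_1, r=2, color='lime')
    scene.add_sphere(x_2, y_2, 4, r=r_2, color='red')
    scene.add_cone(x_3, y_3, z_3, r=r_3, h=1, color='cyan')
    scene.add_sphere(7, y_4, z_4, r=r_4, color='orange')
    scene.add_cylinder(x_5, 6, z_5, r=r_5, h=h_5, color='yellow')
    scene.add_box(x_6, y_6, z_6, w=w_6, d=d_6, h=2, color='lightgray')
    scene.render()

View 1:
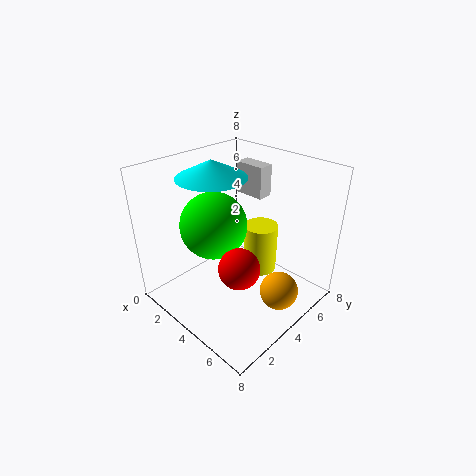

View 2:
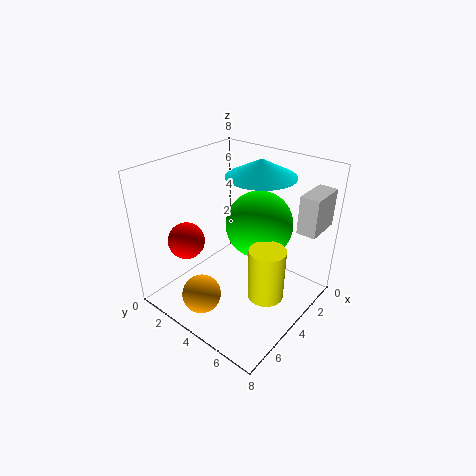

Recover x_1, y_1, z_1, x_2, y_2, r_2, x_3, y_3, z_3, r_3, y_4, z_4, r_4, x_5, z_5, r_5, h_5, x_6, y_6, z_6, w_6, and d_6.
x_1 = 2, y_1 = 4, z_1 = 4, x_2 = 6, y_2 = 2, r_2 = 1, x_3 = 2, y_3 = 4, z_3 = 7, r_3 = 2, y_4 = 4, z_4 = 2, r_4 = 1, x_5 = 4, z_5 = 1, r_5 = 1, h_5 = 3, x_6 = 1, y_6 = 7, z_6 = 5, w_6 = 2, d_6 = 1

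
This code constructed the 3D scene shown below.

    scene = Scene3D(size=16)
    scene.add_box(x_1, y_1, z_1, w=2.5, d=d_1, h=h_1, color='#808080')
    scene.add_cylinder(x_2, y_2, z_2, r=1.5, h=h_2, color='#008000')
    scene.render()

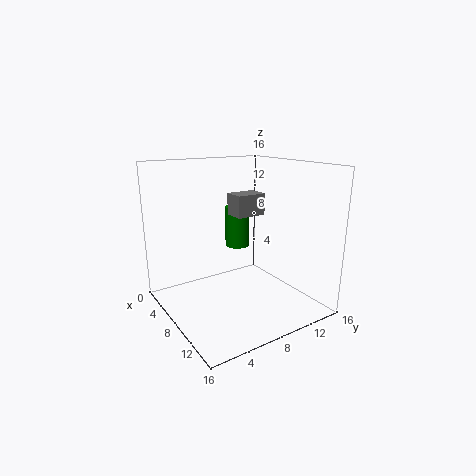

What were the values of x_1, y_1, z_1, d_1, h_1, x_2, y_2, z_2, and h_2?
x_1 = 5; y_1 = 8.5; z_1 = 10; d_1 = 3.5; h_1 = 2.5; x_2 = 4; y_2 = 10.5; z_2 = 5.5; h_2 = 5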